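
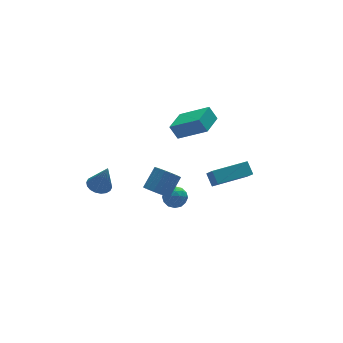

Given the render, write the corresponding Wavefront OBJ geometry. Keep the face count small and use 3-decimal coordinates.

v -3.831 3.297 -3.054
v -3.148 3.602 -3.102
v -3.489 2.803 -1.346
v -3.334 3.855 -2.992
v -3.62 3.998 -2.893
v -3.947 4.002 -2.827
v -4.251 3.866 -2.805
v -4.472 3.618 -2.833
v -4.566 3.305 -2.904
v -4.514 2.991 -3.005
v -4.328 2.738 -3.116
v -4.042 2.595 -3.214
v -3.715 2.591 -3.281
v -3.411 2.727 -3.302
v -3.19 2.976 -3.275
v -3.096 3.288 -3.204
v 0.849 -1.426 -1.318
v 0.865 -2.065 -0.629
v 0.835 -0.766 -0.706
v 0.851 -1.405 -0.017
v 3.049 -1.375 -1.323
v 3.065 -2.014 -0.634
v 3.035 -0.715 -0.711
v 3.051 -1.354 -0.022
v 2.333 2.08 0.32
v 2.007 2.484 1.151
v 1.094 3.339 -0.779
v 0.768 3.743 0.052
v 3.532 3.197 0.248
v 3.206 3.601 1.079
v 2.293 4.456 -0.851
v 1.967 4.86 -0.02
v -0.616 1.098 -3.301
v -0.262 0.868 -2.673
v -0.758 -0.068 -3.647
v -0.404 -0.298 -3.019
v -1.091 0.018 -2.973
v -1.003 0.739 -2.759
v -0.017 0.061 -3.561
v 0.071 0.782 -3.347
v 0.108 0.228 -2.833
v -0.556 0.201 -2.47
v -0.464 0.599 -3.85
v -1.128 0.572 -3.487
v -0.426 1.086 -2.957
v -0.594 -0.286 -3.363
v -0.997 -0.1 -3.337
v -0.789 -0.235 -2.967
v -0.862 1.009 -3.007
v -0.654 0.874 -2.638
v -1.141 0.374 -2.814
v -0.366 -0.074 -3.682
v -0.158 -0.209 -3.313
v -0.231 1.035 -3.353
v -0.023 0.9 -2.983
v 0.121 0.426 -3.506
v -0.001 0.574 -2.681
v -0.085 -0.112 -2.885
v 0.143 0.1 -3.204
v 0.195 0.523 -3.078
v -0.391 0.558 -2.468
v -0.475 -0.127 -2.671
v -0.878 0.058 -2.644
v -0.827 0.482 -2.519
v -0.174 0.182 -2.562
v -0.545 0.927 -3.649
v -0.629 0.242 -3.852
v -0.193 0.318 -3.801
v -0.142 0.742 -3.676
v -0.935 0.912 -3.435
v -1.019 0.226 -3.639
v -1.215 0.277 -3.242
v -1.163 0.7 -3.116
v -0.846 0.618 -3.758
v -3.565 -3.648 1.545
v -2.99 -3.937 1.141
v -2.079 -3.421 2.071
v -2.655 -3.132 2.475
v -3.022 -3.649 1.014
v -2.111 -3.134 1.943
v -3.148 -3.362 0.978
v -2.237 -2.846 1.908
v -3.347 -3.124 1.04
v -2.436 -2.608 1.97
v -3.583 -2.976 1.19
v -2.672 -2.461 2.119
v -3.816 -2.945 1.401
v -2.905 -2.429 2.33
v -4.006 -3.035 1.637
v -3.095 -2.52 2.566
v -4.119 -3.231 1.857
v -3.209 -2.716 2.787
v -4.137 -3.499 2.023
v -3.226 -2.984 2.953
v -4.056 -3.793 2.107
v -3.146 -3.278 3.037
v -3.89 -4.062 2.093
v -2.98 -3.546 3.023
v -3.668 -4.259 1.985
v -2.758 -3.743 2.915
v -3.429 -4.35 1.801
v -2.518 -3.835 2.73
v -3.212 -4.32 1.572
v -2.301 -3.805 2.502
v -3.057 -4.174 1.339
v -2.146 -3.658 2.269
f 2 1 4
f 2 4 3
f 4 1 5
f 4 5 3
f 5 1 6
f 5 6 3
f 6 1 7
f 6 7 3
f 7 1 8
f 7 8 3
f 8 1 9
f 8 9 3
f 9 1 10
f 9 10 3
f 10 1 11
f 10 11 3
f 11 1 12
f 11 12 3
f 12 1 13
f 12 13 3
f 13 1 14
f 13 14 3
f 14 1 15
f 14 15 3
f 15 1 16
f 15 16 3
f 16 1 2
f 16 2 3
f 18 20 17
f 21 18 17
f 17 20 19
f 19 21 17
f 18 24 20
f 22 18 21
f 22 24 18
f 20 24 19
f 23 21 19
f 19 24 23
f 23 22 21
f 24 22 23
f 26 28 25
f 29 26 25
f 25 28 27
f 27 29 25
f 26 32 28
f 30 26 29
f 30 32 26
f 28 32 27
f 31 29 27
f 27 32 31
f 31 30 29
f 32 30 31
f 33 70 49
f 70 44 73
f 49 73 38
f 70 73 49
f 33 49 45
f 49 38 50
f 45 50 34
f 49 50 45
f 33 45 54
f 45 34 55
f 54 55 40
f 45 55 54
f 33 54 66
f 54 40 69
f 66 69 43
f 54 69 66
f 33 66 70
f 66 43 74
f 70 74 44
f 66 74 70
f 34 50 61
f 50 38 64
f 61 64 42
f 50 64 61
f 38 73 51
f 73 44 72
f 51 72 37
f 73 72 51
f 44 74 71
f 74 43 67
f 71 67 35
f 74 67 71
f 43 69 68
f 69 40 56
f 68 56 39
f 69 56 68
f 40 55 60
f 55 34 57
f 60 57 41
f 55 57 60
f 36 62 48
f 62 42 63
f 48 63 37
f 62 63 48
f 36 48 46
f 48 37 47
f 46 47 35
f 48 47 46
f 36 46 53
f 46 35 52
f 53 52 39
f 46 52 53
f 36 53 58
f 53 39 59
f 58 59 41
f 53 59 58
f 36 58 62
f 58 41 65
f 62 65 42
f 58 65 62
f 37 63 51
f 63 42 64
f 51 64 38
f 63 64 51
f 35 47 71
f 47 37 72
f 71 72 44
f 47 72 71
f 39 52 68
f 52 35 67
f 68 67 43
f 52 67 68
f 41 59 60
f 59 39 56
f 60 56 40
f 59 56 60
f 42 65 61
f 65 41 57
f 61 57 34
f 65 57 61
f 76 75 79
f 76 79 77
f 77 79 80
f 77 80 78
f 79 75 81
f 79 81 80
f 80 81 82
f 80 82 78
f 81 75 83
f 81 83 82
f 82 83 84
f 82 84 78
f 83 75 85
f 83 85 84
f 84 85 86
f 84 86 78
f 85 75 87
f 85 87 86
f 86 87 88
f 86 88 78
f 87 75 89
f 87 89 88
f 88 89 90
f 88 90 78
f 89 75 91
f 89 91 90
f 90 91 92
f 90 92 78
f 91 75 93
f 91 93 92
f 92 93 94
f 92 94 78
f 93 75 95
f 93 95 94
f 94 95 96
f 94 96 78
f 95 75 97
f 95 97 96
f 96 97 98
f 96 98 78
f 97 75 99
f 97 99 98
f 98 99 100
f 98 100 78
f 99 75 101
f 99 101 100
f 100 101 102
f 100 102 78
f 101 75 103
f 101 103 102
f 102 103 104
f 102 104 78
f 103 75 105
f 103 105 104
f 104 105 106
f 104 106 78
f 105 75 76
f 105 76 106
f 106 76 77
f 106 77 78



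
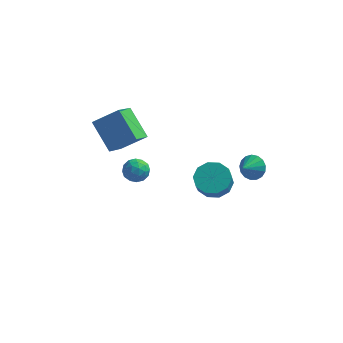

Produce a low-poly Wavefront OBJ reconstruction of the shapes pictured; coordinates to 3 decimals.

v -3.424 -2.964 3.38
v -4.689 -1.829 4.713
v -3.174 -1.436 2.315
v -4.439 -0.3 3.647
v -2.001 -2.52 4.353
v -3.266 -1.384 5.685
v -1.751 -0.991 3.287
v -3.016 0.144 4.62
v -3.779 2.449 -2.365
v -3.226 2.9 -2.869
v -3.254 1.24 -2.871
v -2.701 1.691 -3.375
v -2.598 1.688 -2.508
v -2.923 2.435 -2.195
v -3.557 1.705 -3.545
v -3.882 2.452 -3.232
v -3.089 2.44 -3.598
v -2.497 2.429 -2.957
v -3.983 1.711 -2.783
v -3.391 1.7 -2.142
v -3.549 2.781 -2.573
v -2.931 1.359 -3.167
v -2.871 1.357 -2.658
v -2.546 1.622 -2.954
v -3.37 2.508 -2.177
v -3.045 2.772 -2.473
v -2.676 2.06 -2.261
v -3.435 1.368 -3.267
v -3.11 1.632 -3.563
v -3.934 2.518 -2.786
v -3.609 2.783 -3.082
v -3.804 2.08 -3.479
v -3.143 2.775 -3.297
v -2.835 2.064 -3.594
v -3.338 2.073 -3.694
v -3.529 2.512 -3.51
v -2.795 2.769 -2.92
v -2.486 2.058 -3.218
v -2.426 2.056 -2.708
v -2.617 2.496 -2.525
v -2.715 2.498 -3.349
v -3.994 2.082 -2.522
v -3.685 1.371 -2.82
v -3.863 1.644 -3.215
v -4.054 2.084 -3.032
v -3.645 2.076 -2.146
v -3.337 1.365 -2.443
v -2.951 1.628 -2.23
v -3.142 2.067 -2.046
v -3.765 1.642 -2.391
v 2.603 -3.596 2.508
v 3.645 -3.485 2.565
v 3.66 -4.113 3.529
v 2.617 -4.224 3.472
v 3.373 -2.993 2.889
v 3.388 -3.621 3.853
v 2.807 -2.732 3.068
v 2.822 -3.359 4.032
v 2.163 -2.8 3.033
v 2.177 -3.428 3.997
v 1.687 -3.173 2.797
v 1.701 -3.8 3.761
v 1.56 -3.707 2.451
v 1.575 -4.335 3.415
v 1.832 -4.199 2.127
v 1.847 -4.827 3.091
v 2.398 -4.461 1.948
v 2.413 -5.088 2.912
v 3.043 -4.392 1.983
v 3.057 -5.02 2.947
v 3.519 -4.02 2.219
v 3.533 -4.647 3.183
v 3.68 2.058 -1.122
v 4.448 1.978 -0.72
v 3.26 1.162 -0.498
v 4.236 2.244 -0.48
v 3.898 2.468 -0.386
v 3.509 2.598 -0.461
v 3.16 2.604 -0.688
v 2.93 2.485 -1.014
v 2.871 2.268 -1.364
v 2.998 2.004 -1.66
v 3.281 1.751 -1.832
v 3.656 1.569 -1.841
v 4.036 1.499 -1.686
v 4.334 1.557 -1.401
v 4.483 1.73 -1.053
f 2 4 1
f 5 2 1
f 1 4 3
f 3 5 1
f 2 8 4
f 6 2 5
f 6 8 2
f 4 8 3
f 7 5 3
f 3 8 7
f 7 6 5
f 8 6 7
f 9 46 25
f 46 20 49
f 25 49 14
f 46 49 25
f 9 25 21
f 25 14 26
f 21 26 10
f 25 26 21
f 9 21 30
f 21 10 31
f 30 31 16
f 21 31 30
f 9 30 42
f 30 16 45
f 42 45 19
f 30 45 42
f 9 42 46
f 42 19 50
f 46 50 20
f 42 50 46
f 10 26 37
f 26 14 40
f 37 40 18
f 26 40 37
f 14 49 27
f 49 20 48
f 27 48 13
f 49 48 27
f 20 50 47
f 50 19 43
f 47 43 11
f 50 43 47
f 19 45 44
f 45 16 32
f 44 32 15
f 45 32 44
f 16 31 36
f 31 10 33
f 36 33 17
f 31 33 36
f 12 38 24
f 38 18 39
f 24 39 13
f 38 39 24
f 12 24 22
f 24 13 23
f 22 23 11
f 24 23 22
f 12 22 29
f 22 11 28
f 29 28 15
f 22 28 29
f 12 29 34
f 29 15 35
f 34 35 17
f 29 35 34
f 12 34 38
f 34 17 41
f 38 41 18
f 34 41 38
f 13 39 27
f 39 18 40
f 27 40 14
f 39 40 27
f 11 23 47
f 23 13 48
f 47 48 20
f 23 48 47
f 15 28 44
f 28 11 43
f 44 43 19
f 28 43 44
f 17 35 36
f 35 15 32
f 36 32 16
f 35 32 36
f 18 41 37
f 41 17 33
f 37 33 10
f 41 33 37
f 52 51 55
f 52 55 53
f 53 55 56
f 53 56 54
f 55 51 57
f 55 57 56
f 56 57 58
f 56 58 54
f 57 51 59
f 57 59 58
f 58 59 60
f 58 60 54
f 59 51 61
f 59 61 60
f 60 61 62
f 60 62 54
f 61 51 63
f 61 63 62
f 62 63 64
f 62 64 54
f 63 51 65
f 63 65 64
f 64 65 66
f 64 66 54
f 65 51 67
f 65 67 66
f 66 67 68
f 66 68 54
f 67 51 69
f 67 69 68
f 68 69 70
f 68 70 54
f 69 51 71
f 69 71 70
f 70 71 72
f 70 72 54
f 71 51 52
f 71 52 72
f 72 52 53
f 72 53 54
f 74 73 76
f 74 76 75
f 76 73 77
f 76 77 75
f 77 73 78
f 77 78 75
f 78 73 79
f 78 79 75
f 79 73 80
f 79 80 75
f 80 73 81
f 80 81 75
f 81 73 82
f 81 82 75
f 82 73 83
f 82 83 75
f 83 73 84
f 83 84 75
f 84 73 85
f 84 85 75
f 85 73 86
f 85 86 75
f 86 73 87
f 86 87 75
f 87 73 74
f 87 74 75



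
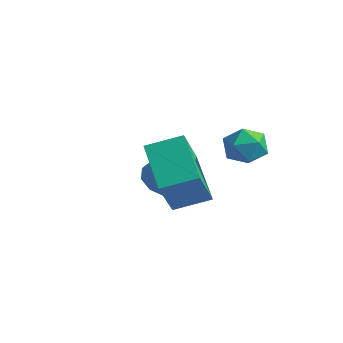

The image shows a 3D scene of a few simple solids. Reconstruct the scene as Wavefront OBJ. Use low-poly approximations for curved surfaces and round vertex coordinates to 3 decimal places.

v -2.31 1.938 -4.262
v -1.533 2.308 -4.686
v -1.49 1.822 -2.858
v -1.812 2.726 -4.488
v -2.25 2.895 -4.219
v -2.707 2.759 -3.963
v -3.038 2.363 -3.801
v -3.138 1.832 -3.786
v -2.975 1.334 -3.922
v -2.602 1.028 -4.166
v -2.136 1.011 -4.44
v -1.725 1.288 -4.658
v -1.5 1.771 -4.749
v 1.182 2.704 -1.367
v 1.55 2.561 -2
v 0.53 1.699 -1.52
v 0.898 1.556 -2.153
v 1.251 1.505 -1.497
v 1.654 2.126 -1.403
v 0.426 2.134 -2.117
v 0.829 2.755 -2.023
v 1.083 2.209 -2.464
v 1.592 1.82 -2.081
v 0.488 2.44 -1.439
v 0.997 2.051 -1.056
v 1.169 -1.09 -2.548
v -0.35 -0.501 -1.552
v 0.657 -0.224 -3.843
v -0.863 0.365 -2.847
v 1.803 -0.125 -2.153
v 0.283 0.464 -1.157
v 1.29 0.741 -3.448
v -0.229 1.33 -2.452
f 2 1 4
f 2 4 3
f 4 1 5
f 4 5 3
f 5 1 6
f 5 6 3
f 6 1 7
f 6 7 3
f 7 1 8
f 7 8 3
f 8 1 9
f 8 9 3
f 9 1 10
f 9 10 3
f 10 1 11
f 10 11 3
f 11 1 12
f 11 12 3
f 12 1 13
f 12 13 3
f 13 1 2
f 13 2 3
f 14 25 19
f 14 19 15
f 14 15 21
f 14 21 24
f 14 24 25
f 15 19 23
f 19 25 18
f 25 24 16
f 24 21 20
f 21 15 22
f 17 23 18
f 17 18 16
f 17 16 20
f 17 20 22
f 17 22 23
f 18 23 19
f 16 18 25
f 20 16 24
f 22 20 21
f 23 22 15
f 27 29 26
f 30 27 26
f 26 29 28
f 28 30 26
f 27 33 29
f 31 27 30
f 31 33 27
f 29 33 28
f 32 30 28
f 28 33 32
f 32 31 30
f 33 31 32



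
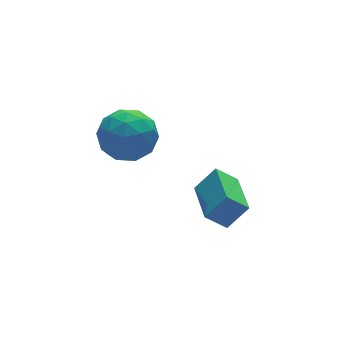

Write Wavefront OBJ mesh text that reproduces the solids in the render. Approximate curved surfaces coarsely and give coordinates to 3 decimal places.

v -1.321 -1.804 -4.098
v -1.996 -1.494 -3.459
v -0.745 -0.042 -4.344
v -1.421 0.268 -3.705
v -0.579 -1.928 -3.255
v -1.255 -1.618 -2.616
v -0.004 -0.166 -3.501
v -0.679 0.144 -2.862
v -4.403 1.018 -0.402
v -3.791 1.359 0.396
v -3.809 -0.579 -0.176
v -3.197 -0.238 0.622
v -4.253 -0.261 0.735
v -4.62 0.725 0.595
v -2.98 0.055 -0.375
v -3.347 1.041 -0.515
v -2.912 0.763 0.413
v -3.699 0.568 1.099
v -3.901 0.212 -0.879
v -4.688 0.017 -0.193
v -4.149 1.328 -0.023
v -3.451 -0.548 0.243
v -4.072 -0.562 0.309
v -3.712 -0.362 0.778
v -4.636 0.956 0.094
v -4.277 1.156 0.563
v -4.548 0.204 0.762
v -3.323 -0.376 -0.343
v -2.964 -0.176 0.126
v -3.888 1.142 -0.558
v -3.528 1.342 -0.089
v -3.052 0.576 -0.542
v -3.273 1.179 0.456
v -2.924 0.24 0.589
v -2.796 0.412 0.003
v -3.012 0.992 -0.079
v -3.735 1.064 0.86
v -3.386 0.125 0.992
v -4.007 0.112 1.059
v -4.222 0.692 0.976
v -3.218 0.714 0.869
v -4.214 0.655 -0.772
v -3.865 -0.284 -0.64
v -3.378 0.088 -0.756
v -3.593 0.668 -0.839
v -4.676 0.54 -0.369
v -4.327 -0.399 -0.236
v -4.588 -0.212 0.299
v -4.804 0.368 0.217
v -4.382 0.066 -0.649
f 2 4 1
f 5 2 1
f 1 4 3
f 3 5 1
f 2 8 4
f 6 2 5
f 6 8 2
f 4 8 3
f 7 5 3
f 3 8 7
f 7 6 5
f 8 6 7
f 9 46 25
f 46 20 49
f 25 49 14
f 46 49 25
f 9 25 21
f 25 14 26
f 21 26 10
f 25 26 21
f 9 21 30
f 21 10 31
f 30 31 16
f 21 31 30
f 9 30 42
f 30 16 45
f 42 45 19
f 30 45 42
f 9 42 46
f 42 19 50
f 46 50 20
f 42 50 46
f 10 26 37
f 26 14 40
f 37 40 18
f 26 40 37
f 14 49 27
f 49 20 48
f 27 48 13
f 49 48 27
f 20 50 47
f 50 19 43
f 47 43 11
f 50 43 47
f 19 45 44
f 45 16 32
f 44 32 15
f 45 32 44
f 16 31 36
f 31 10 33
f 36 33 17
f 31 33 36
f 12 38 24
f 38 18 39
f 24 39 13
f 38 39 24
f 12 24 22
f 24 13 23
f 22 23 11
f 24 23 22
f 12 22 29
f 22 11 28
f 29 28 15
f 22 28 29
f 12 29 34
f 29 15 35
f 34 35 17
f 29 35 34
f 12 34 38
f 34 17 41
f 38 41 18
f 34 41 38
f 13 39 27
f 39 18 40
f 27 40 14
f 39 40 27
f 11 23 47
f 23 13 48
f 47 48 20
f 23 48 47
f 15 28 44
f 28 11 43
f 44 43 19
f 28 43 44
f 17 35 36
f 35 15 32
f 36 32 16
f 35 32 36
f 18 41 37
f 41 17 33
f 37 33 10
f 41 33 37



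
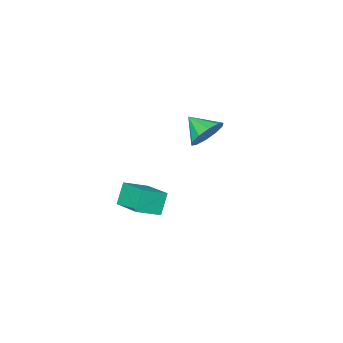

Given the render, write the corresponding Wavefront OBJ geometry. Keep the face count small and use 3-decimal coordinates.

v 1.786 -0.051 -2.186
v 2.779 -0.301 -1.732
v 1.958 1.507 -1.702
v 2.951 1.257 -1.248
v 2.269 0.183 -3.112
v 3.262 -0.067 -2.658
v 2.441 1.741 -2.628
v 3.434 1.491 -2.174
v -2.411 -1.745 -1.578
v -1.545 -1.622 -1.68
v -2.189 -2.775 -0.942
v -1.697 -1.372 -1.222
v -2.122 -1.265 -0.899
v -2.657 -1.341 -0.836
v -3.098 -1.571 -1.056
v -3.276 -1.868 -1.475
v -3.124 -2.118 -1.933
v -2.7 -2.226 -2.256
v -2.165 -2.15 -2.319
v -1.724 -1.919 -2.1
f 2 4 1
f 5 2 1
f 1 4 3
f 3 5 1
f 2 8 4
f 6 2 5
f 6 8 2
f 4 8 3
f 7 5 3
f 3 8 7
f 7 6 5
f 8 6 7
f 10 9 12
f 10 12 11
f 12 9 13
f 12 13 11
f 13 9 14
f 13 14 11
f 14 9 15
f 14 15 11
f 15 9 16
f 15 16 11
f 16 9 17
f 16 17 11
f 17 9 18
f 17 18 11
f 18 9 19
f 18 19 11
f 19 9 20
f 19 20 11
f 20 9 10
f 20 10 11



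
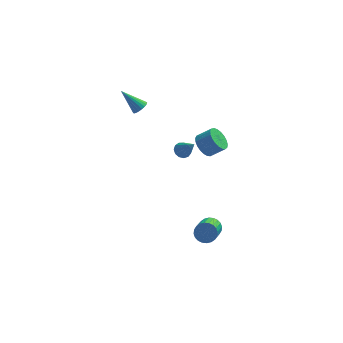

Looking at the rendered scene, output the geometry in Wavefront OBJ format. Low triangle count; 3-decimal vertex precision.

v 3.113 3.573 -2.062
v 3.457 3.028 -2.519
v 4.291 2.981 -1.834
v 3.947 3.527 -1.378
v 3.576 3.307 -2.644
v 4.41 3.261 -1.96
v 3.614 3.632 -2.67
v 4.449 3.586 -1.985
v 3.567 3.947 -2.59
v 4.401 3.901 -1.905
v 3.44 4.198 -2.419
v 4.274 4.151 -1.734
v 3.257 4.34 -2.186
v 4.091 4.294 -1.502
v 3.049 4.35 -1.932
v 3.883 4.303 -1.247
v 2.852 4.225 -1.7
v 3.687 4.179 -1.016
v 2.7 3.988 -1.531
v 3.535 3.942 -0.847
v 2.62 3.679 -1.454
v 3.454 3.633 -0.77
v 2.625 3.352 -1.482
v 3.459 3.305 -0.798
v 2.714 3.063 -1.61
v 3.548 3.016 -0.926
v 2.872 2.862 -1.817
v 3.706 2.816 -1.132
v 3.072 2.784 -2.066
v 3.906 2.738 -1.381
v 3.279 2.843 -2.314
v 4.113 2.796 -1.63
v -0.464 3.628 1.396
v -0.205 3.353 1.753
v -1.516 4.072 2.504
v -0.109 3.546 1.767
v -0.074 3.753 1.717
v -0.107 3.939 1.611
v -0.202 4.071 1.468
v -0.342 4.127 1.313
v -0.503 4.096 1.172
v -0.658 3.984 1.07
v -0.779 3.811 1.025
v -0.845 3.606 1.043
v -0.846 3.405 1.123
v -0.781 3.243 1.25
v -0.661 3.147 1.402
v -0.507 3.134 1.554
v -0.346 3.207 1.678
v 1.799 -1.039 1.916
v 2.101 -1.304 1.603
v 2.401 -1.781 3.124
v 2.247 -1.067 1.675
v 2.251 -0.821 1.824
v 2.111 -0.645 2.003
v 1.872 -0.593 2.154
v 1.609 -0.683 2.23
v 1.407 -0.886 2.206
v 1.329 -1.138 2.09
v 1.4 -1.357 1.919
v 1.598 -1.476 1.748
v 1.859 -1.456 1.63
v 3.264 -2.742 -3.316
v 3.668 -2.495 -2.886
v 3.36 -4.13 -1.654
v 2.956 -4.378 -2.084
v 3.451 -2.397 -2.81
v 3.143 -4.032 -1.579
v 3.205 -2.352 -2.812
v 2.897 -3.987 -1.581
v 2.969 -2.366 -2.89
v 2.66 -4.002 -1.659
v 2.777 -2.438 -3.033
v 2.469 -4.073 -1.802
v 2.66 -2.556 -3.219
v 2.351 -4.191 -1.988
v 2.634 -2.702 -3.42
v 2.326 -4.338 -2.189
v 2.704 -2.855 -3.605
v 2.396 -4.49 -2.374
v 2.86 -2.99 -3.746
v 2.552 -4.625 -2.514
v 3.077 -3.088 -3.821
v 2.769 -4.723 -2.59
v 3.323 -3.133 -3.819
v 3.015 -4.768 -2.588
v 3.56 -3.118 -3.741
v 3.251 -4.754 -2.51
v 3.751 -3.047 -3.598
v 3.443 -4.682 -2.367
v 3.869 -2.929 -3.412
v 3.56 -4.564 -2.181
v 3.894 -2.782 -3.211
v 3.586 -4.418 -1.98
v 3.824 -2.63 -3.026
v 3.516 -4.265 -1.795
f 2 1 5
f 2 5 3
f 3 5 6
f 3 6 4
f 5 1 7
f 5 7 6
f 6 7 8
f 6 8 4
f 7 1 9
f 7 9 8
f 8 9 10
f 8 10 4
f 9 1 11
f 9 11 10
f 10 11 12
f 10 12 4
f 11 1 13
f 11 13 12
f 12 13 14
f 12 14 4
f 13 1 15
f 13 15 14
f 14 15 16
f 14 16 4
f 15 1 17
f 15 17 16
f 16 17 18
f 16 18 4
f 17 1 19
f 17 19 18
f 18 19 20
f 18 20 4
f 19 1 21
f 19 21 20
f 20 21 22
f 20 22 4
f 21 1 23
f 21 23 22
f 22 23 24
f 22 24 4
f 23 1 25
f 23 25 24
f 24 25 26
f 24 26 4
f 25 1 27
f 25 27 26
f 26 27 28
f 26 28 4
f 27 1 29
f 27 29 28
f 28 29 30
f 28 30 4
f 29 1 31
f 29 31 30
f 30 31 32
f 30 32 4
f 31 1 2
f 31 2 32
f 32 2 3
f 32 3 4
f 34 33 36
f 34 36 35
f 36 33 37
f 36 37 35
f 37 33 38
f 37 38 35
f 38 33 39
f 38 39 35
f 39 33 40
f 39 40 35
f 40 33 41
f 40 41 35
f 41 33 42
f 41 42 35
f 42 33 43
f 42 43 35
f 43 33 44
f 43 44 35
f 44 33 45
f 44 45 35
f 45 33 46
f 45 46 35
f 46 33 47
f 46 47 35
f 47 33 48
f 47 48 35
f 48 33 49
f 48 49 35
f 49 33 34
f 49 34 35
f 51 50 53
f 51 53 52
f 53 50 54
f 53 54 52
f 54 50 55
f 54 55 52
f 55 50 56
f 55 56 52
f 56 50 57
f 56 57 52
f 57 50 58
f 57 58 52
f 58 50 59
f 58 59 52
f 59 50 60
f 59 60 52
f 60 50 61
f 60 61 52
f 61 50 62
f 61 62 52
f 62 50 51
f 62 51 52
f 64 63 67
f 64 67 65
f 65 67 68
f 65 68 66
f 67 63 69
f 67 69 68
f 68 69 70
f 68 70 66
f 69 63 71
f 69 71 70
f 70 71 72
f 70 72 66
f 71 63 73
f 71 73 72
f 72 73 74
f 72 74 66
f 73 63 75
f 73 75 74
f 74 75 76
f 74 76 66
f 75 63 77
f 75 77 76
f 76 77 78
f 76 78 66
f 77 63 79
f 77 79 78
f 78 79 80
f 78 80 66
f 79 63 81
f 79 81 80
f 80 81 82
f 80 82 66
f 81 63 83
f 81 83 82
f 82 83 84
f 82 84 66
f 83 63 85
f 83 85 84
f 84 85 86
f 84 86 66
f 85 63 87
f 85 87 86
f 86 87 88
f 86 88 66
f 87 63 89
f 87 89 88
f 88 89 90
f 88 90 66
f 89 63 91
f 89 91 90
f 90 91 92
f 90 92 66
f 91 63 93
f 91 93 92
f 92 93 94
f 92 94 66
f 93 63 95
f 93 95 94
f 94 95 96
f 94 96 66
f 95 63 64
f 95 64 96
f 96 64 65
f 96 65 66



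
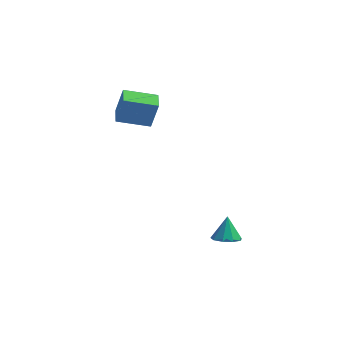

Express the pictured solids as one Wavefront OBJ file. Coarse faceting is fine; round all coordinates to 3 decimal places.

v -3.699 2.841 0.116
v -3.239 2.954 1.956
v -3.891 4.055 0.09
v -3.431 4.168 1.93
v -1.669 3.152 -0.41
v -1.209 3.265 1.43
v -1.861 4.366 -0.436
v -1.401 4.479 1.404
v 3.534 -4.313 -3.365
v 3.983 -4.959 -2.972
v 3.506 -3.547 -2.075
v 4.364 -4.555 -3.204
v 4.357 -4.037 -3.511
v 3.964 -3.648 -3.75
v 3.37 -3.571 -3.809
v 2.853 -3.84 -3.66
v 2.654 -4.331 -3.373
v 2.867 -4.813 -3.082
v 3.392 -5.061 -2.924
f 2 4 1
f 5 2 1
f 1 4 3
f 3 5 1
f 2 8 4
f 6 2 5
f 6 8 2
f 4 8 3
f 7 5 3
f 3 8 7
f 7 6 5
f 8 6 7
f 10 9 12
f 10 12 11
f 12 9 13
f 12 13 11
f 13 9 14
f 13 14 11
f 14 9 15
f 14 15 11
f 15 9 16
f 15 16 11
f 16 9 17
f 16 17 11
f 17 9 18
f 17 18 11
f 18 9 19
f 18 19 11
f 19 9 10
f 19 10 11



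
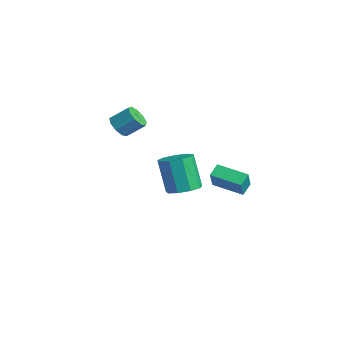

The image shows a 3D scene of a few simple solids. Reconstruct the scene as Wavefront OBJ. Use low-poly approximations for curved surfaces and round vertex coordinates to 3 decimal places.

v 1.903 0.188 -1.351
v 2.495 -0.26 -0.26
v 1.55 0.775 -0.918
v 2.142 0.326 0.173
v 3.238 1.214 -1.653
v 3.83 0.765 -0.562
v 2.885 1.8 -1.22
v 3.477 1.352 -0.129
v -2.982 1.028 -4.338
v -2.243 1.603 -4.017
v -3.04 1.488 -1.98
v -3.778 0.912 -2.302
v -2.771 1.985 -4.201
v -3.568 1.87 -2.165
v -3.397 1.919 -4.45
v -4.194 1.804 -2.414
v -3.829 1.436 -4.647
v -4.626 1.32 -2.61
v -3.864 0.762 -4.699
v -4.661 0.646 -2.662
v -3.487 0.212 -4.582
v -4.284 0.096 -2.546
v -2.873 0.044 -4.352
v -3.67 -0.072 -2.315
v -2.309 0.336 -4.115
v -3.106 0.22 -2.078
v -2.061 0.952 -3.982
v -2.858 0.836 -1.946
v -2.691 -2.842 1.351
v -2.012 -2.963 1.083
v -1.55 -2.1 1.86
v -2.229 -1.978 2.129
v -2.241 -2.599 0.816
v -1.78 -1.736 1.593
v -2.681 -2.349 0.799
v -2.219 -1.486 1.576
v -3.125 -2.329 1.041
v -2.664 -1.466 1.818
v -3.366 -2.549 1.428
v -2.905 -1.686 2.205
v -3.291 -2.906 1.779
v -2.83 -2.043 2.557
v -2.935 -3.232 1.93
v -2.474 -2.369 2.708
v -2.465 -3.376 1.81
v -2.003 -2.513 2.588
v -2.1 -3.27 1.476
v -1.639 -2.407 2.253
f 2 4 1
f 5 2 1
f 1 4 3
f 3 5 1
f 2 8 4
f 6 2 5
f 6 8 2
f 4 8 3
f 7 5 3
f 3 8 7
f 7 6 5
f 8 6 7
f 10 9 13
f 10 13 11
f 11 13 14
f 11 14 12
f 13 9 15
f 13 15 14
f 14 15 16
f 14 16 12
f 15 9 17
f 15 17 16
f 16 17 18
f 16 18 12
f 17 9 19
f 17 19 18
f 18 19 20
f 18 20 12
f 19 9 21
f 19 21 20
f 20 21 22
f 20 22 12
f 21 9 23
f 21 23 22
f 22 23 24
f 22 24 12
f 23 9 25
f 23 25 24
f 24 25 26
f 24 26 12
f 25 9 27
f 25 27 26
f 26 27 28
f 26 28 12
f 27 9 10
f 27 10 28
f 28 10 11
f 28 11 12
f 30 29 33
f 30 33 31
f 31 33 34
f 31 34 32
f 33 29 35
f 33 35 34
f 34 35 36
f 34 36 32
f 35 29 37
f 35 37 36
f 36 37 38
f 36 38 32
f 37 29 39
f 37 39 38
f 38 39 40
f 38 40 32
f 39 29 41
f 39 41 40
f 40 41 42
f 40 42 32
f 41 29 43
f 41 43 42
f 42 43 44
f 42 44 32
f 43 29 45
f 43 45 44
f 44 45 46
f 44 46 32
f 45 29 47
f 45 47 46
f 46 47 48
f 46 48 32
f 47 29 30
f 47 30 48
f 48 30 31
f 48 31 32



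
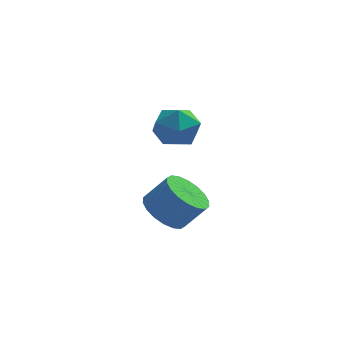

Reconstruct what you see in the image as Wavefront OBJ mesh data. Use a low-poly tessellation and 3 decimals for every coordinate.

v -0.277 1.195 3.322
v 0.519 1.928 3.359
v 0.801 -0.008 4.001
v 1.597 0.725 4.038
v 0.743 0.819 4.697
v 0.076 1.563 4.277
v 1.244 0.357 3.083
v 0.577 1.101 2.663
v 1.458 1.411 3.211
v 1.149 1.696 4.209
v 0.171 0.224 3.151
v -0.138 0.509 4.149
v 0.17 0.96 -1.131
v 0.809 1.658 -1.671
v 1.75 1.679 -0.529
v 1.11 0.98 0.011
v 0.509 1.952 -1.429
v 1.45 1.973 -0.286
v 0.141 2.049 -1.128
v 1.082 2.07 0.015
v -0.221 1.931 -0.827
v 0.72 1.952 0.315
v -0.506 1.62 -0.587
v 0.435 1.641 0.555
v -0.657 1.179 -0.455
v 0.284 1.199 0.688
v -0.644 0.694 -0.456
v 0.297 0.715 0.686
v -0.47 0.261 -0.591
v 0.471 0.282 0.551
v -0.17 -0.033 -0.834
v 0.771 -0.012 0.309
v 0.198 -0.13 -1.135
v 1.139 -0.109 0.008
v 0.56 -0.012 -1.435
v 1.501 0.009 -0.293
v 0.845 0.299 -1.675
v 1.786 0.32 -0.533
v 0.996 0.741 -1.808
v 1.937 0.761 -0.665
v 0.983 1.225 -1.806
v 1.924 1.246 -0.664
f 1 12 6
f 1 6 2
f 1 2 8
f 1 8 11
f 1 11 12
f 2 6 10
f 6 12 5
f 12 11 3
f 11 8 7
f 8 2 9
f 4 10 5
f 4 5 3
f 4 3 7
f 4 7 9
f 4 9 10
f 5 10 6
f 3 5 12
f 7 3 11
f 9 7 8
f 10 9 2
f 14 13 17
f 14 17 15
f 15 17 18
f 15 18 16
f 17 13 19
f 17 19 18
f 18 19 20
f 18 20 16
f 19 13 21
f 19 21 20
f 20 21 22
f 20 22 16
f 21 13 23
f 21 23 22
f 22 23 24
f 22 24 16
f 23 13 25
f 23 25 24
f 24 25 26
f 24 26 16
f 25 13 27
f 25 27 26
f 26 27 28
f 26 28 16
f 27 13 29
f 27 29 28
f 28 29 30
f 28 30 16
f 29 13 31
f 29 31 30
f 30 31 32
f 30 32 16
f 31 13 33
f 31 33 32
f 32 33 34
f 32 34 16
f 33 13 35
f 33 35 34
f 34 35 36
f 34 36 16
f 35 13 37
f 35 37 36
f 36 37 38
f 36 38 16
f 37 13 39
f 37 39 38
f 38 39 40
f 38 40 16
f 39 13 41
f 39 41 40
f 40 41 42
f 40 42 16
f 41 13 14
f 41 14 42
f 42 14 15
f 42 15 16



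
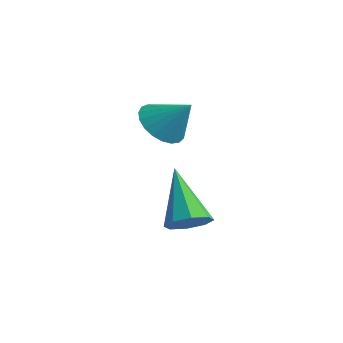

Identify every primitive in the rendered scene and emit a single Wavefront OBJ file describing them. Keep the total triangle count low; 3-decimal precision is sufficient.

v -3.694 -3.378 3.261
v -3.173 -4.049 3.075
v -2.806 -2.942 4.179
v -3.057 -3.797 2.843
v -3.05 -3.473 2.683
v -3.155 -3.132 2.623
v -3.353 -2.833 2.674
v -3.611 -2.629 2.825
v -3.882 -2.554 3.052
v -4.121 -2.622 3.315
v -4.286 -2.82 3.569
v -4.349 -3.114 3.769
v -4.299 -3.455 3.881
v -4.144 -3.781 3.886
v -3.911 -4.038 3.783
v -3.641 -4.181 3.589
v -3.38 -4.185 3.339
v -2.14 -3.473 -0.206
v -1.572 -3.188 0.173
v -3.46 -3.087 1.486
v -1.847 -2.797 -0.131
v -2.294 -2.802 -0.479
v -2.651 -3.2 -0.667
v -2.708 -3.758 -0.584
v -2.433 -4.148 -0.28
v -1.986 -4.143 0.067
v -1.629 -3.745 0.255
f 2 1 4
f 2 4 3
f 4 1 5
f 4 5 3
f 5 1 6
f 5 6 3
f 6 1 7
f 6 7 3
f 7 1 8
f 7 8 3
f 8 1 9
f 8 9 3
f 9 1 10
f 9 10 3
f 10 1 11
f 10 11 3
f 11 1 12
f 11 12 3
f 12 1 13
f 12 13 3
f 13 1 14
f 13 14 3
f 14 1 15
f 14 15 3
f 15 1 16
f 15 16 3
f 16 1 17
f 16 17 3
f 17 1 2
f 17 2 3
f 19 18 21
f 19 21 20
f 21 18 22
f 21 22 20
f 22 18 23
f 22 23 20
f 23 18 24
f 23 24 20
f 24 18 25
f 24 25 20
f 25 18 26
f 25 26 20
f 26 18 27
f 26 27 20
f 27 18 19
f 27 19 20



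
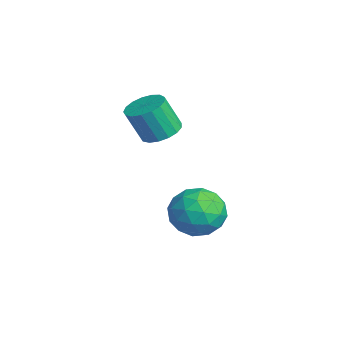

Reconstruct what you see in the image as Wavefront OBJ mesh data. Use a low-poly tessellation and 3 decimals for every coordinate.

v 0.016 -2.112 1.566
v 0.711 -2.071 1.639
v 0.619 -2.586 2.807
v -0.076 -2.628 2.734
v 0.6 -1.778 1.759
v 0.508 -2.294 2.927
v 0.355 -1.562 1.835
v 0.264 -2.078 3.003
v 0.032 -1.473 1.85
v -0.059 -1.988 3.018
v -0.294 -1.529 1.799
v -0.385 -2.045 2.967
v -0.549 -1.72 1.695
v -0.64 -2.235 2.863
v -0.675 -2 1.562
v -0.766 -2.515 2.73
v -0.643 -2.306 1.429
v -0.734 -2.821 2.597
v -0.46 -2.568 1.328
v -0.551 -3.083 2.496
v -0.168 -2.725 1.281
v -0.259 -3.24 2.449
v 0.166 -2.742 1.3
v 0.075 -3.257 2.468
v 0.466 -2.615 1.379
v 0.375 -3.13 2.547
v 0.662 -2.372 1.502
v 0.571 -2.888 2.67
v 1.307 -1.179 -0.391
v 2.089 -0.714 -0.747
v 1.371 -2.206 -1.593
v 2.153 -1.741 -1.949
v 2.223 -2.247 -1.115
v 2.184 -1.612 -0.372
v 1.276 -1.308 -1.968
v 1.237 -0.673 -1.225
v 2.07 -0.793 -1.722
v 2.656 -1.373 -1.195
v 0.804 -1.547 -1.145
v 1.39 -2.127 -0.618
v 1.692 -0.856 -0.464
v 1.768 -2.064 -1.876
v 1.809 -2.361 -1.386
v 2.269 -2.087 -1.596
v 1.748 -1.384 -0.243
v 2.208 -1.111 -0.453
v 2.287 -2.012 -0.669
v 1.252 -1.809 -1.887
v 1.712 -1.536 -2.097
v 1.191 -0.833 -0.744
v 1.651 -0.559 -0.954
v 1.173 -0.908 -1.671
v 2.141 -0.629 -1.246
v 2.179 -1.233 -1.952
v 1.663 -0.979 -1.963
v 1.64 -0.606 -1.526
v 2.485 -0.97 -0.936
v 2.523 -1.574 -1.643
v 2.564 -1.871 -1.152
v 2.541 -1.498 -0.716
v 2.474 -1.017 -1.509
v 0.937 -1.346 -0.697
v 0.975 -1.95 -1.404
v 0.919 -1.422 -1.624
v 0.896 -1.049 -1.188
v 1.281 -1.687 -0.388
v 1.319 -2.291 -1.094
v 1.82 -2.314 -0.814
v 1.797 -1.941 -0.377
v 0.986 -1.903 -0.831
f 2 1 5
f 2 5 3
f 3 5 6
f 3 6 4
f 5 1 7
f 5 7 6
f 6 7 8
f 6 8 4
f 7 1 9
f 7 9 8
f 8 9 10
f 8 10 4
f 9 1 11
f 9 11 10
f 10 11 12
f 10 12 4
f 11 1 13
f 11 13 12
f 12 13 14
f 12 14 4
f 13 1 15
f 13 15 14
f 14 15 16
f 14 16 4
f 15 1 17
f 15 17 16
f 16 17 18
f 16 18 4
f 17 1 19
f 17 19 18
f 18 19 20
f 18 20 4
f 19 1 21
f 19 21 20
f 20 21 22
f 20 22 4
f 21 1 23
f 21 23 22
f 22 23 24
f 22 24 4
f 23 1 25
f 23 25 24
f 24 25 26
f 24 26 4
f 25 1 27
f 25 27 26
f 26 27 28
f 26 28 4
f 27 1 2
f 27 2 28
f 28 2 3
f 28 3 4
f 29 66 45
f 66 40 69
f 45 69 34
f 66 69 45
f 29 45 41
f 45 34 46
f 41 46 30
f 45 46 41
f 29 41 50
f 41 30 51
f 50 51 36
f 41 51 50
f 29 50 62
f 50 36 65
f 62 65 39
f 50 65 62
f 29 62 66
f 62 39 70
f 66 70 40
f 62 70 66
f 30 46 57
f 46 34 60
f 57 60 38
f 46 60 57
f 34 69 47
f 69 40 68
f 47 68 33
f 69 68 47
f 40 70 67
f 70 39 63
f 67 63 31
f 70 63 67
f 39 65 64
f 65 36 52
f 64 52 35
f 65 52 64
f 36 51 56
f 51 30 53
f 56 53 37
f 51 53 56
f 32 58 44
f 58 38 59
f 44 59 33
f 58 59 44
f 32 44 42
f 44 33 43
f 42 43 31
f 44 43 42
f 32 42 49
f 42 31 48
f 49 48 35
f 42 48 49
f 32 49 54
f 49 35 55
f 54 55 37
f 49 55 54
f 32 54 58
f 54 37 61
f 58 61 38
f 54 61 58
f 33 59 47
f 59 38 60
f 47 60 34
f 59 60 47
f 31 43 67
f 43 33 68
f 67 68 40
f 43 68 67
f 35 48 64
f 48 31 63
f 64 63 39
f 48 63 64
f 37 55 56
f 55 35 52
f 56 52 36
f 55 52 56
f 38 61 57
f 61 37 53
f 57 53 30
f 61 53 57



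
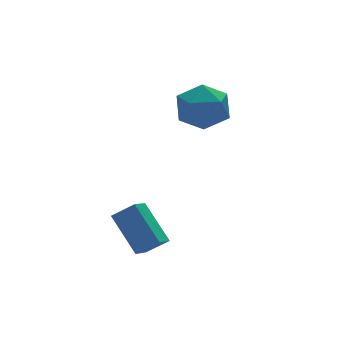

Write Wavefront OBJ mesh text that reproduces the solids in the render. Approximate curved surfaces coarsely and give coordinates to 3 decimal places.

v 0.467 -0.672 -0.541
v 1.185 0.16 -0.728
v 1.695 -1.5 0.488
v 2.413 -0.668 0.301
v 1.505 -0.491 0.923
v 0.746 0.02 0.287
v 2.134 -1.36 -0.527
v 1.375 -0.849 -1.163
v 2.215 -0.265 -0.72
v 1.826 0.272 0.176
v 1.054 -1.612 -0.416
v 0.665 -1.075 0.48
v -3.153 -4.391 -4.136
v -3.391 -3.046 -2.963
v -2.527 -3.917 -4.553
v -2.764 -2.572 -3.381
v -2.456 -4.788 -3.539
v -2.693 -3.443 -2.367
v -1.829 -4.314 -3.957
v -2.067 -2.969 -2.784
f 1 12 6
f 1 6 2
f 1 2 8
f 1 8 11
f 1 11 12
f 2 6 10
f 6 12 5
f 12 11 3
f 11 8 7
f 8 2 9
f 4 10 5
f 4 5 3
f 4 3 7
f 4 7 9
f 4 9 10
f 5 10 6
f 3 5 12
f 7 3 11
f 9 7 8
f 10 9 2
f 14 16 13
f 17 14 13
f 13 16 15
f 15 17 13
f 14 20 16
f 18 14 17
f 18 20 14
f 16 20 15
f 19 17 15
f 15 20 19
f 19 18 17
f 20 18 19



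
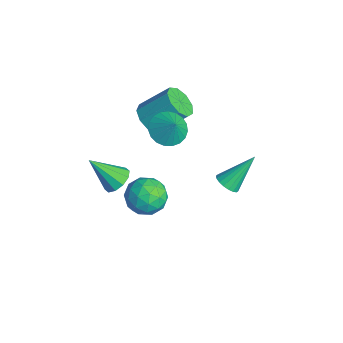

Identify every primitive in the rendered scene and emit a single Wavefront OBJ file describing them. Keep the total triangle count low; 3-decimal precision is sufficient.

v 2.197 1.758 -0.343
v 2.844 1.575 -0.115
v 2.063 3.262 1.243
v 2.905 1.802 -0.326
v 2.826 2.021 -0.54
v 2.623 2.188 -0.715
v 2.335 2.269 -0.816
v 2.019 2.249 -0.824
v 1.739 2.132 -0.737
v 1.55 1.941 -0.571
v 1.488 1.714 -0.361
v 1.567 1.495 -0.147
v 1.771 1.328 0.028
v 2.058 1.247 0.13
v 2.374 1.267 0.138
v 2.654 1.384 0.05
v -2.455 -0.667 1.381
v -1.544 -0.606 0.997
v -1.054 0.868 2.395
v -1.965 0.807 2.779
v -1.958 -0.171 0.683
v -1.468 1.303 2.081
v -2.604 0.032 0.696
v -2.114 1.506 2.094
v -3.18 -0.092 1.029
v -2.69 1.382 2.427
v -3.417 -0.486 1.527
v -2.927 0.989 2.925
v -3.204 -0.964 1.956
v -2.714 0.511 3.354
v -2.641 -1.303 2.117
v -2.15 0.171 3.515
v -1.99 -1.345 1.933
v -1.5 0.129 3.331
v -1.557 -1.07 1.491
v -1.067 0.405 2.889
v -1.498 -2.785 -2.235
v -1.025 -2.325 -1.669
v -2.142 -4.055 -0.665
v -1.515 -2.105 -1.692
v -1.999 -2.145 -1.923
v -2.292 -2.43 -2.273
v -2.281 -2.85 -2.609
v -1.972 -3.245 -2.802
v -1.481 -3.464 -2.778
v -0.997 -3.424 -2.547
v -0.705 -3.14 -2.197
v -0.715 -2.72 -1.862
v 2.886 -2.759 2.438
v 3.637 -2.109 1.932
v 4.143 -4.031 2.668
v 4.894 -3.381 2.162
v 4.5 -3.1 3.166
v 3.723 -2.314 3.024
v 4.057 -3.826 1.576
v 3.28 -3.04 1.434
v 4.36 -2.768 1.399
v 4.634 -2.319 2.382
v 3.146 -3.821 2.218
v 3.42 -3.372 3.201
v 3.151 -2.322 2.164
v 4.629 -3.818 2.436
v 4.397 -3.653 3.026
v 4.839 -3.27 2.728
v 3.202 -2.443 2.806
v 3.643 -2.061 2.509
v 4.15 -2.643 3.235
v 4.137 -4.079 2.091
v 4.578 -3.697 1.794
v 2.941 -2.87 1.872
v 3.383 -2.487 1.574
v 3.63 -3.497 1.365
v 4.018 -2.328 1.554
v 4.757 -3.075 1.69
v 4.265 -3.337 1.345
v 3.808 -2.875 1.261
v 4.178 -2.064 2.132
v 4.917 -2.812 2.268
v 4.686 -2.647 2.858
v 4.229 -2.184 2.774
v 4.604 -2.451 1.819
v 2.863 -3.328 2.332
v 3.602 -4.076 2.468
v 3.551 -3.956 1.826
v 3.094 -3.493 1.742
v 3.023 -3.065 2.91
v 3.762 -3.812 3.046
v 3.972 -3.265 3.339
v 3.515 -2.803 3.255
v 3.176 -3.689 2.781
v -0.349 -0.436 2.541
v 0.423 -0.913 2.053
v 0.389 -0.304 3.579
v 0.493 -0.503 1.952
v 0.418 -0.081 1.952
v 0.21 0.279 2.053
v -0.094 0.516 2.24
v -0.442 0.588 2.478
v -0.775 0.483 2.727
v -1.033 0.22 2.944
v -1.173 -0.157 3.091
v -1.171 -0.582 3.143
v -1.026 -0.982 3.091
v -0.764 -1.287 2.944
v -0.431 -1.445 2.727
v -0.083 -1.429 2.478
v 0.219 -1.241 2.24
f 2 1 4
f 2 4 3
f 4 1 5
f 4 5 3
f 5 1 6
f 5 6 3
f 6 1 7
f 6 7 3
f 7 1 8
f 7 8 3
f 8 1 9
f 8 9 3
f 9 1 10
f 9 10 3
f 10 1 11
f 10 11 3
f 11 1 12
f 11 12 3
f 12 1 13
f 12 13 3
f 13 1 14
f 13 14 3
f 14 1 15
f 14 15 3
f 15 1 16
f 15 16 3
f 16 1 2
f 16 2 3
f 18 17 21
f 18 21 19
f 19 21 22
f 19 22 20
f 21 17 23
f 21 23 22
f 22 23 24
f 22 24 20
f 23 17 25
f 23 25 24
f 24 25 26
f 24 26 20
f 25 17 27
f 25 27 26
f 26 27 28
f 26 28 20
f 27 17 29
f 27 29 28
f 28 29 30
f 28 30 20
f 29 17 31
f 29 31 30
f 30 31 32
f 30 32 20
f 31 17 33
f 31 33 32
f 32 33 34
f 32 34 20
f 33 17 35
f 33 35 34
f 34 35 36
f 34 36 20
f 35 17 18
f 35 18 36
f 36 18 19
f 36 19 20
f 38 37 40
f 38 40 39
f 40 37 41
f 40 41 39
f 41 37 42
f 41 42 39
f 42 37 43
f 42 43 39
f 43 37 44
f 43 44 39
f 44 37 45
f 44 45 39
f 45 37 46
f 45 46 39
f 46 37 47
f 46 47 39
f 47 37 48
f 47 48 39
f 48 37 38
f 48 38 39
f 49 86 65
f 86 60 89
f 65 89 54
f 86 89 65
f 49 65 61
f 65 54 66
f 61 66 50
f 65 66 61
f 49 61 70
f 61 50 71
f 70 71 56
f 61 71 70
f 49 70 82
f 70 56 85
f 82 85 59
f 70 85 82
f 49 82 86
f 82 59 90
f 86 90 60
f 82 90 86
f 50 66 77
f 66 54 80
f 77 80 58
f 66 80 77
f 54 89 67
f 89 60 88
f 67 88 53
f 89 88 67
f 60 90 87
f 90 59 83
f 87 83 51
f 90 83 87
f 59 85 84
f 85 56 72
f 84 72 55
f 85 72 84
f 56 71 76
f 71 50 73
f 76 73 57
f 71 73 76
f 52 78 64
f 78 58 79
f 64 79 53
f 78 79 64
f 52 64 62
f 64 53 63
f 62 63 51
f 64 63 62
f 52 62 69
f 62 51 68
f 69 68 55
f 62 68 69
f 52 69 74
f 69 55 75
f 74 75 57
f 69 75 74
f 52 74 78
f 74 57 81
f 78 81 58
f 74 81 78
f 53 79 67
f 79 58 80
f 67 80 54
f 79 80 67
f 51 63 87
f 63 53 88
f 87 88 60
f 63 88 87
f 55 68 84
f 68 51 83
f 84 83 59
f 68 83 84
f 57 75 76
f 75 55 72
f 76 72 56
f 75 72 76
f 58 81 77
f 81 57 73
f 77 73 50
f 81 73 77
f 92 91 94
f 92 94 93
f 94 91 95
f 94 95 93
f 95 91 96
f 95 96 93
f 96 91 97
f 96 97 93
f 97 91 98
f 97 98 93
f 98 91 99
f 98 99 93
f 99 91 100
f 99 100 93
f 100 91 101
f 100 101 93
f 101 91 102
f 101 102 93
f 102 91 103
f 102 103 93
f 103 91 104
f 103 104 93
f 104 91 105
f 104 105 93
f 105 91 106
f 105 106 93
f 106 91 107
f 106 107 93
f 107 91 92
f 107 92 93



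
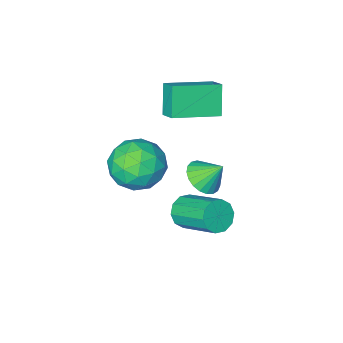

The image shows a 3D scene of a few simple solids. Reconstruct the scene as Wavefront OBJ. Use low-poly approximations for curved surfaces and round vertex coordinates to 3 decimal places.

v 0.057 3.233 2.065
v 0.703 3.242 1.043
v 0.797 1.478 2.517
v 1.443 1.487 1.495
v 1.718 2.251 2.391
v 1.261 3.335 2.112
v 0.239 1.385 1.448
v -0.218 2.469 1.169
v 0.816 2.1 0.662
v 1.73 2.635 1.245
v -0.23 2.085 2.315
v 0.684 2.62 2.898
v 0.315 3.391 1.514
v 1.185 1.329 2.046
v 1.346 1.778 2.572
v 1.726 1.783 1.972
v 0.643 3.446 2.143
v 1.023 3.451 1.542
v 1.619 2.869 2.334
v 0.477 1.269 2.018
v 0.857 1.274 1.417
v -0.226 2.937 1.588
v 0.154 2.942 0.988
v -0.119 1.851 1.226
v 0.761 2.725 0.69
v 1.196 1.694 0.955
v 0.488 1.634 0.928
v 0.22 2.271 0.764
v 1.298 3.04 1.032
v 1.733 2.009 1.298
v 1.895 2.458 1.824
v 1.626 3.095 1.66
v 1.364 2.369 0.808
v -0.233 2.711 2.262
v 0.202 1.68 2.528
v -0.126 1.625 1.9
v -0.395 2.262 1.736
v 0.304 3.026 2.605
v 0.739 1.995 2.87
v 1.28 2.449 2.796
v 1.012 3.086 2.632
v 0.136 2.351 2.752
v -2.039 2.529 -0.299
v -1.487 3.16 -0.347
v -2.581 3.071 0.599
v -1.739 3.268 -0.564
v -2.043 3.248 -0.734
v -2.347 3.103 -0.83
v -2.597 2.859 -0.834
v -2.751 2.559 -0.745
v -2.781 2.253 -0.579
v -2.684 1.995 -0.365
v -2.475 1.829 -0.139
v -2.191 1.785 0.059
v -1.881 1.869 0.195
v -1.598 2.067 0.246
v -1.391 2.345 0.202
v -1.297 2.656 0.072
v -1.331 2.944 -0.122
v -3.875 0.105 2.903
v -3.81 0.91 3.384
v -3.443 0.801 1.682
v -3.378 1.606 2.164
v -1.902 -0.326 3.356
v -1.837 0.479 3.838
v -1.47 0.37 2.136
v -1.405 1.175 2.617
v -1.18 2.704 -1.9
v -0.805 3.107 -2.424
v -1.225 4.799 -1.424
v -1.6 4.396 -0.9
v -1.253 3.075 -2.559
v -1.674 4.767 -1.56
v -1.674 2.901 -2.442
v -2.095 4.594 -1.443
v -1.906 2.652 -2.118
v -2.326 4.345 -1.119
v -1.86 2.423 -1.711
v -2.281 4.115 -0.711
v -1.555 2.301 -1.376
v -1.975 3.993 -0.376
v -1.106 2.333 -1.24
v -1.527 4.025 -0.241
v -0.685 2.506 -1.357
v -1.106 4.199 -0.358
v -0.454 2.755 -1.681
v -0.874 4.448 -0.682
v -0.499 2.985 -2.089
v -0.92 4.677 -1.089
f 1 38 17
f 38 12 41
f 17 41 6
f 38 41 17
f 1 17 13
f 17 6 18
f 13 18 2
f 17 18 13
f 1 13 22
f 13 2 23
f 22 23 8
f 13 23 22
f 1 22 34
f 22 8 37
f 34 37 11
f 22 37 34
f 1 34 38
f 34 11 42
f 38 42 12
f 34 42 38
f 2 18 29
f 18 6 32
f 29 32 10
f 18 32 29
f 6 41 19
f 41 12 40
f 19 40 5
f 41 40 19
f 12 42 39
f 42 11 35
f 39 35 3
f 42 35 39
f 11 37 36
f 37 8 24
f 36 24 7
f 37 24 36
f 8 23 28
f 23 2 25
f 28 25 9
f 23 25 28
f 4 30 16
f 30 10 31
f 16 31 5
f 30 31 16
f 4 16 14
f 16 5 15
f 14 15 3
f 16 15 14
f 4 14 21
f 14 3 20
f 21 20 7
f 14 20 21
f 4 21 26
f 21 7 27
f 26 27 9
f 21 27 26
f 4 26 30
f 26 9 33
f 30 33 10
f 26 33 30
f 5 31 19
f 31 10 32
f 19 32 6
f 31 32 19
f 3 15 39
f 15 5 40
f 39 40 12
f 15 40 39
f 7 20 36
f 20 3 35
f 36 35 11
f 20 35 36
f 9 27 28
f 27 7 24
f 28 24 8
f 27 24 28
f 10 33 29
f 33 9 25
f 29 25 2
f 33 25 29
f 44 43 46
f 44 46 45
f 46 43 47
f 46 47 45
f 47 43 48
f 47 48 45
f 48 43 49
f 48 49 45
f 49 43 50
f 49 50 45
f 50 43 51
f 50 51 45
f 51 43 52
f 51 52 45
f 52 43 53
f 52 53 45
f 53 43 54
f 53 54 45
f 54 43 55
f 54 55 45
f 55 43 56
f 55 56 45
f 56 43 57
f 56 57 45
f 57 43 58
f 57 58 45
f 58 43 59
f 58 59 45
f 59 43 44
f 59 44 45
f 61 63 60
f 64 61 60
f 60 63 62
f 62 64 60
f 61 67 63
f 65 61 64
f 65 67 61
f 63 67 62
f 66 64 62
f 62 67 66
f 66 65 64
f 67 65 66
f 69 68 72
f 69 72 70
f 70 72 73
f 70 73 71
f 72 68 74
f 72 74 73
f 73 74 75
f 73 75 71
f 74 68 76
f 74 76 75
f 75 76 77
f 75 77 71
f 76 68 78
f 76 78 77
f 77 78 79
f 77 79 71
f 78 68 80
f 78 80 79
f 79 80 81
f 79 81 71
f 80 68 82
f 80 82 81
f 81 82 83
f 81 83 71
f 82 68 84
f 82 84 83
f 83 84 85
f 83 85 71
f 84 68 86
f 84 86 85
f 85 86 87
f 85 87 71
f 86 68 88
f 86 88 87
f 87 88 89
f 87 89 71
f 88 68 69
f 88 69 89
f 89 69 70
f 89 70 71



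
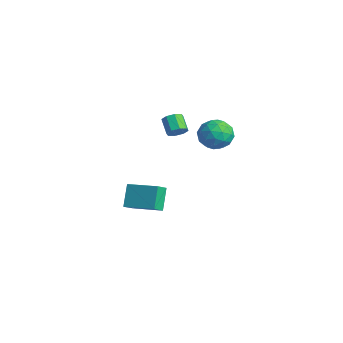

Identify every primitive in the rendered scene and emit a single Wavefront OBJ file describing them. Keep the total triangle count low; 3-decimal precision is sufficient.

v -3.441 -0.179 -3.003
v -3.12 -0.857 -2.488
v -1.925 0.816 -2.635
v -1.604 0.137 -2.121
v -2.776 -0.757 -4.179
v -2.455 -1.436 -3.665
v -1.26 0.237 -3.812
v -0.939 -0.441 -3.297
v -0.378 0.61 2.439
v -0.027 0.549 2.896
v -0.81 0.689 3.518
v -1.162 0.75 3.061
v -0.058 0.97 2.762
v -0.842 1.11 3.383
v -0.277 1.181 2.438
v -1.061 1.321 3.06
v -0.555 1.057 2.115
v -1.339 1.197 2.737
v -0.73 0.671 1.982
v -1.513 0.811 2.604
v -0.698 0.25 2.117
v -1.482 0.39 2.738
v -0.479 0.039 2.44
v -1.263 0.179 3.062
v -0.201 0.163 2.763
v -0.985 0.303 3.385
v 1.433 1.788 3.17
v 2.23 1.781 2.603
v 2.17 0.859 4.217
v 2.967 0.852 3.65
v 2.701 1.673 4.109
v 2.246 2.247 3.462
v 2.154 0.393 3.358
v 1.699 0.967 2.711
v 2.675 0.919 2.719
v 3.013 1.71 3.183
v 1.387 0.93 3.637
v 1.725 1.721 4.101
v 1.767 1.866 2.795
v 2.633 0.774 4.025
v 2.477 1.256 4.295
v 2.945 1.252 3.962
v 1.776 2.14 3.3
v 2.244 2.136 2.966
v 2.522 2.073 3.852
v 2.156 0.504 3.854
v 2.624 0.5 3.52
v 1.455 1.388 2.858
v 1.923 1.384 2.525
v 1.878 0.567 2.968
v 2.497 1.355 2.529
v 2.93 0.809 3.145
v 2.453 0.539 2.973
v 2.185 0.877 2.593
v 2.695 1.82 2.802
v 3.129 1.274 3.418
v 2.973 1.757 3.688
v 2.705 2.094 3.308
v 2.957 1.313 2.87
v 1.271 1.366 3.402
v 1.705 0.82 4.018
v 1.695 0.546 3.512
v 1.427 0.883 3.132
v 1.47 1.831 3.675
v 1.903 1.285 4.291
v 2.215 1.763 4.227
v 1.947 2.101 3.847
v 1.443 1.327 3.95
f 2 4 1
f 5 2 1
f 1 4 3
f 3 5 1
f 2 8 4
f 6 2 5
f 6 8 2
f 4 8 3
f 7 5 3
f 3 8 7
f 7 6 5
f 8 6 7
f 10 9 13
f 10 13 11
f 11 13 14
f 11 14 12
f 13 9 15
f 13 15 14
f 14 15 16
f 14 16 12
f 15 9 17
f 15 17 16
f 16 17 18
f 16 18 12
f 17 9 19
f 17 19 18
f 18 19 20
f 18 20 12
f 19 9 21
f 19 21 20
f 20 21 22
f 20 22 12
f 21 9 23
f 21 23 22
f 22 23 24
f 22 24 12
f 23 9 25
f 23 25 24
f 24 25 26
f 24 26 12
f 25 9 10
f 25 10 26
f 26 10 11
f 26 11 12
f 27 64 43
f 64 38 67
f 43 67 32
f 64 67 43
f 27 43 39
f 43 32 44
f 39 44 28
f 43 44 39
f 27 39 48
f 39 28 49
f 48 49 34
f 39 49 48
f 27 48 60
f 48 34 63
f 60 63 37
f 48 63 60
f 27 60 64
f 60 37 68
f 64 68 38
f 60 68 64
f 28 44 55
f 44 32 58
f 55 58 36
f 44 58 55
f 32 67 45
f 67 38 66
f 45 66 31
f 67 66 45
f 38 68 65
f 68 37 61
f 65 61 29
f 68 61 65
f 37 63 62
f 63 34 50
f 62 50 33
f 63 50 62
f 34 49 54
f 49 28 51
f 54 51 35
f 49 51 54
f 30 56 42
f 56 36 57
f 42 57 31
f 56 57 42
f 30 42 40
f 42 31 41
f 40 41 29
f 42 41 40
f 30 40 47
f 40 29 46
f 47 46 33
f 40 46 47
f 30 47 52
f 47 33 53
f 52 53 35
f 47 53 52
f 30 52 56
f 52 35 59
f 56 59 36
f 52 59 56
f 31 57 45
f 57 36 58
f 45 58 32
f 57 58 45
f 29 41 65
f 41 31 66
f 65 66 38
f 41 66 65
f 33 46 62
f 46 29 61
f 62 61 37
f 46 61 62
f 35 53 54
f 53 33 50
f 54 50 34
f 53 50 54
f 36 59 55
f 59 35 51
f 55 51 28
f 59 51 55



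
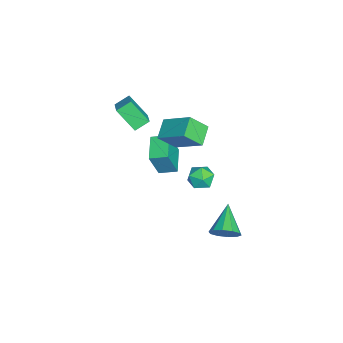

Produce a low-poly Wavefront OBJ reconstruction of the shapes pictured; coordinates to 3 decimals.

v 3.834 3.142 -3.745
v 4.193 3.537 -3.096
v 2.246 3.158 -2.875
v 4.016 3.897 -3.425
v 3.77 3.97 -3.876
v 3.548 3.726 -4.277
v 3.435 3.259 -4.475
v 3.475 2.748 -4.394
v 3.651 2.387 -4.065
v 3.898 2.315 -3.613
v 4.12 2.559 -3.212
v 4.232 3.025 -3.014
v -0.759 2.191 -3.596
v -0.139 1.645 -3.51
v -1.421 1.315 -4.37
v -0.801 0.769 -4.284
v -1.284 0.954 -3.635
v -0.875 1.496 -3.156
v -0.685 1.464 -4.724
v -0.276 2.006 -4.245
v -0.093 1.196 -4.207
v -0.463 0.881 -3.534
v -1.097 2.079 -4.346
v -1.467 1.764 -3.673
v -3.699 -2.461 -2.576
v -4.107 -3.498 -1.331
v -4.105 -1.724 -2.094
v -4.512 -2.76 -0.849
v -2.588 -2.22 -2.011
v -2.995 -3.256 -0.766
v -2.993 -1.482 -1.529
v -3.401 -2.519 -0.284
v -2.715 -0.702 -1.01
v -1.942 0.781 0.104
v -3.028 0.236 -2.042
v -2.254 1.72 -0.928
v -1.586 -0.9 -1.532
v -0.812 0.584 -0.418
v -1.898 0.039 -2.564
v -1.125 1.522 -1.45
v -3.496 -0.984 -4.666
v -3.009 -1.443 -2.92
v -3.487 0.032 -4.401
v -3 -0.427 -2.655
v -1.98 -0.893 -5.065
v -1.493 -1.352 -3.319
v -1.971 0.123 -4.8
v -1.484 -0.336 -3.054
f 2 1 4
f 2 4 3
f 4 1 5
f 4 5 3
f 5 1 6
f 5 6 3
f 6 1 7
f 6 7 3
f 7 1 8
f 7 8 3
f 8 1 9
f 8 9 3
f 9 1 10
f 9 10 3
f 10 1 11
f 10 11 3
f 11 1 12
f 11 12 3
f 12 1 2
f 12 2 3
f 13 24 18
f 13 18 14
f 13 14 20
f 13 20 23
f 13 23 24
f 14 18 22
f 18 24 17
f 24 23 15
f 23 20 19
f 20 14 21
f 16 22 17
f 16 17 15
f 16 15 19
f 16 19 21
f 16 21 22
f 17 22 18
f 15 17 24
f 19 15 23
f 21 19 20
f 22 21 14
f 26 28 25
f 29 26 25
f 25 28 27
f 27 29 25
f 26 32 28
f 30 26 29
f 30 32 26
f 28 32 27
f 31 29 27
f 27 32 31
f 31 30 29
f 32 30 31
f 34 36 33
f 37 34 33
f 33 36 35
f 35 37 33
f 34 40 36
f 38 34 37
f 38 40 34
f 36 40 35
f 39 37 35
f 35 40 39
f 39 38 37
f 40 38 39
f 42 44 41
f 45 42 41
f 41 44 43
f 43 45 41
f 42 48 44
f 46 42 45
f 46 48 42
f 44 48 43
f 47 45 43
f 43 48 47
f 47 46 45
f 48 46 47



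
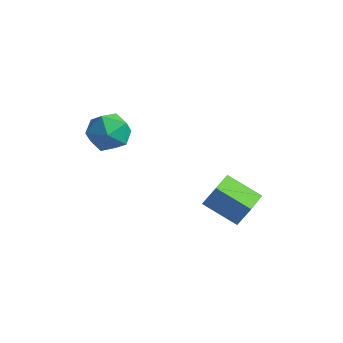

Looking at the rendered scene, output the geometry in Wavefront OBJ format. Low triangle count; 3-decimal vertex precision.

v -0.698 0.671 -2.469
v -0.253 1.066 -1.462
v -1.233 2.339 -2.887
v -0.788 2.734 -1.879
v 0.948 0.986 -3.321
v 1.393 1.381 -2.313
v 0.413 2.654 -3.738
v 0.858 3.049 -2.731
v -4.035 -1.031 3.069
v -3.265 -0.987 2.249
v -4.315 -2.793 2.711
v -3.545 -2.749 1.891
v -3.228 -2.659 2.967
v -3.054 -1.57 3.188
v -4.526 -2.21 1.772
v -4.352 -1.121 1.993
v -3.568 -1.716 1.448
v -2.766 -1.993 2.186
v -4.814 -1.787 2.774
v -4.012 -2.064 3.512
f 2 4 1
f 5 2 1
f 1 4 3
f 3 5 1
f 2 8 4
f 6 2 5
f 6 8 2
f 4 8 3
f 7 5 3
f 3 8 7
f 7 6 5
f 8 6 7
f 9 20 14
f 9 14 10
f 9 10 16
f 9 16 19
f 9 19 20
f 10 14 18
f 14 20 13
f 20 19 11
f 19 16 15
f 16 10 17
f 12 18 13
f 12 13 11
f 12 11 15
f 12 15 17
f 12 17 18
f 13 18 14
f 11 13 20
f 15 11 19
f 17 15 16
f 18 17 10



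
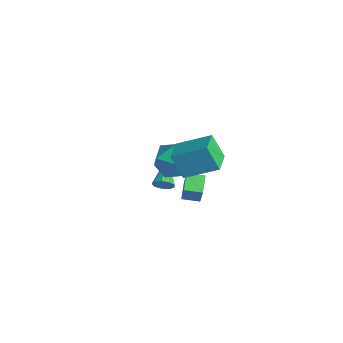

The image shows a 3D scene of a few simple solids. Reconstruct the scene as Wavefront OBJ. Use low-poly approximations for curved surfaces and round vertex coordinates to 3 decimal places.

v -0.341 0.662 0.049
v 0.665 -0.041 0.121
v -1.365 -0.699 1.079
v -0.359 -1.402 1.151
v -0.411 -0.339 1.768
v 0.222 0.502 1.131
v -0.922 -1.242 0.069
v -0.289 -0.401 -0.568
v 0.307 -1.218 0.133
v 0.622 -0.66 1.183
v -1.322 -0.08 0.017
v -1.007 0.478 1.067
v -3.002 0.213 -4.082
v -2.643 0.398 -3.612
v -4.538 1.207 -3.298
v -2.623 0.679 -3.928
v -2.78 0.742 -4.317
v -3.041 0.558 -4.596
v -3.284 0.212 -4.634
v -3.395 -0.133 -4.414
v -3.322 -0.316 -4.038
v -3.099 -0.251 -3.683
v -2.831 0.031 -3.515
v -0.714 0.328 -1.827
v -0.211 0.229 -0.588
v -0.24 1.153 -1.953
v 0.263 1.054 -0.715
v 0.157 -0.234 -2.225
v 0.66 -0.333 -0.987
v 0.631 0.591 -2.352
v 1.134 0.492 -1.113
v 1.022 -0.251 1.394
v 0.429 -0.663 2.732
v 1.94 1.258 2.266
v 1.346 0.847 3.603
v 2.134 -1.067 1.637
v 1.54 -1.478 2.974
v 3.051 0.443 2.508
v 2.458 0.031 3.846
f 1 12 6
f 1 6 2
f 1 2 8
f 1 8 11
f 1 11 12
f 2 6 10
f 6 12 5
f 12 11 3
f 11 8 7
f 8 2 9
f 4 10 5
f 4 5 3
f 4 3 7
f 4 7 9
f 4 9 10
f 5 10 6
f 3 5 12
f 7 3 11
f 9 7 8
f 10 9 2
f 14 13 16
f 14 16 15
f 16 13 17
f 16 17 15
f 17 13 18
f 17 18 15
f 18 13 19
f 18 19 15
f 19 13 20
f 19 20 15
f 20 13 21
f 20 21 15
f 21 13 22
f 21 22 15
f 22 13 23
f 22 23 15
f 23 13 14
f 23 14 15
f 25 27 24
f 28 25 24
f 24 27 26
f 26 28 24
f 25 31 27
f 29 25 28
f 29 31 25
f 27 31 26
f 30 28 26
f 26 31 30
f 30 29 28
f 31 29 30
f 33 35 32
f 36 33 32
f 32 35 34
f 34 36 32
f 33 39 35
f 37 33 36
f 37 39 33
f 35 39 34
f 38 36 34
f 34 39 38
f 38 37 36
f 39 37 38



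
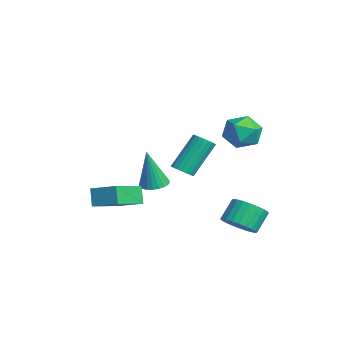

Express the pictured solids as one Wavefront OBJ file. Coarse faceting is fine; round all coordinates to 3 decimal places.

v 1.972 0.756 1.5
v 2.47 0.603 1.756
v 1.985 1.771 3.395
v 1.488 1.924 3.14
v 2.535 0.801 1.635
v 2.05 1.969 3.274
v 2.502 0.991 1.49
v 2.018 2.159 3.129
v 2.378 1.14 1.347
v 1.894 2.308 2.986
v 2.184 1.223 1.23
v 1.7 2.391 2.869
v 1.953 1.225 1.16
v 1.469 2.393 2.799
v 1.726 1.146 1.149
v 1.241 2.314 2.788
v 1.541 1 1.199
v 1.056 2.168 2.838
v 1.43 0.811 1.301
v 0.946 1.979 2.94
v 1.414 0.613 1.437
v 0.929 1.781 3.076
v 1.494 0.439 1.585
v 1.009 1.607 3.224
v 1.656 0.321 1.717
v 1.172 1.489 3.356
v 1.874 0.277 1.813
v 1.389 1.445 3.452
v 2.108 0.317 1.854
v 1.624 1.484 3.493
v 2.319 0.432 1.834
v 1.834 1.6 3.473
v 3.793 2.848 -1.332
v 4.215 3.564 -1.649
v 3.75 4.248 -0.726
v 3.327 3.532 -0.408
v 3.912 3.584 -1.817
v 3.446 4.268 -0.894
v 3.59 3.492 -1.911
v 3.125 4.177 -0.988
v 3.3 3.302 -1.917
v 2.834 3.987 -0.993
v 3.084 3.043 -1.834
v 2.619 3.727 -0.91
v 2.976 2.754 -1.674
v 2.511 3.438 -0.75
v 2.993 2.48 -1.462
v 2.528 3.164 -0.538
v 3.131 2.261 -1.23
v 2.666 2.945 -0.307
v 3.37 2.132 -1.014
v 2.905 2.816 -0.091
v 3.674 2.112 -0.846
v 3.208 2.796 0.077
v 3.995 2.203 -0.752
v 3.53 2.888 0.171
v 4.286 2.393 -0.747
v 3.82 3.078 0.177
v 4.501 2.653 -0.83
v 4.036 3.337 0.094
v 4.609 2.942 -0.99
v 4.144 3.626 -0.066
v 4.592 3.216 -1.202
v 4.127 3.9 -0.278
v 4.454 3.435 -1.433
v 3.989 4.119 -0.51
v -1.659 -1.351 -2.147
v -2.162 -1.305 -1.237
v -0.692 -0.37 -1.662
v -1.195 -0.325 -0.752
v -0.525 -2.815 -1.448
v -1.028 -2.77 -0.538
v 0.442 -1.835 -0.963
v -0.061 -1.789 -0.053
v 1.403 3.804 3.996
v 2.22 4.389 3.898
v 2.3 2.491 3.622
v 3.117 3.076 3.524
v 2.709 2.927 4.436
v 2.155 3.738 4.667
v 2.365 3.142 2.853
v 1.811 3.953 3.084
v 2.814 3.98 3.192
v 3.027 3.847 4.17
v 1.493 3.033 3.35
v 1.706 2.9 4.328
v -2.213 0.55 -1.168
v -1.723 1.084 -1.08
v -2.187 0.17 0.988
v -1.967 1.228 -1.052
v -2.248 1.268 -1.041
v -2.525 1.2 -1.05
v -2.754 1.032 -1.076
v -2.9 0.792 -1.117
v -2.942 0.514 -1.166
v -2.873 0.242 -1.215
v -2.704 0.017 -1.256
v -2.46 -0.127 -1.285
v -2.178 -0.168 -1.295
v -1.902 -0.099 -1.287
v -1.673 0.068 -1.26
v -1.526 0.309 -1.219
v -1.484 0.587 -1.171
v -1.553 0.859 -1.122
f 2 1 5
f 2 5 3
f 3 5 6
f 3 6 4
f 5 1 7
f 5 7 6
f 6 7 8
f 6 8 4
f 7 1 9
f 7 9 8
f 8 9 10
f 8 10 4
f 9 1 11
f 9 11 10
f 10 11 12
f 10 12 4
f 11 1 13
f 11 13 12
f 12 13 14
f 12 14 4
f 13 1 15
f 13 15 14
f 14 15 16
f 14 16 4
f 15 1 17
f 15 17 16
f 16 17 18
f 16 18 4
f 17 1 19
f 17 19 18
f 18 19 20
f 18 20 4
f 19 1 21
f 19 21 20
f 20 21 22
f 20 22 4
f 21 1 23
f 21 23 22
f 22 23 24
f 22 24 4
f 23 1 25
f 23 25 24
f 24 25 26
f 24 26 4
f 25 1 27
f 25 27 26
f 26 27 28
f 26 28 4
f 27 1 29
f 27 29 28
f 28 29 30
f 28 30 4
f 29 1 31
f 29 31 30
f 30 31 32
f 30 32 4
f 31 1 2
f 31 2 32
f 32 2 3
f 32 3 4
f 34 33 37
f 34 37 35
f 35 37 38
f 35 38 36
f 37 33 39
f 37 39 38
f 38 39 40
f 38 40 36
f 39 33 41
f 39 41 40
f 40 41 42
f 40 42 36
f 41 33 43
f 41 43 42
f 42 43 44
f 42 44 36
f 43 33 45
f 43 45 44
f 44 45 46
f 44 46 36
f 45 33 47
f 45 47 46
f 46 47 48
f 46 48 36
f 47 33 49
f 47 49 48
f 48 49 50
f 48 50 36
f 49 33 51
f 49 51 50
f 50 51 52
f 50 52 36
f 51 33 53
f 51 53 52
f 52 53 54
f 52 54 36
f 53 33 55
f 53 55 54
f 54 55 56
f 54 56 36
f 55 33 57
f 55 57 56
f 56 57 58
f 56 58 36
f 57 33 59
f 57 59 58
f 58 59 60
f 58 60 36
f 59 33 61
f 59 61 60
f 60 61 62
f 60 62 36
f 61 33 63
f 61 63 62
f 62 63 64
f 62 64 36
f 63 33 65
f 63 65 64
f 64 65 66
f 64 66 36
f 65 33 34
f 65 34 66
f 66 34 35
f 66 35 36
f 68 70 67
f 71 68 67
f 67 70 69
f 69 71 67
f 68 74 70
f 72 68 71
f 72 74 68
f 70 74 69
f 73 71 69
f 69 74 73
f 73 72 71
f 74 72 73
f 75 86 80
f 75 80 76
f 75 76 82
f 75 82 85
f 75 85 86
f 76 80 84
f 80 86 79
f 86 85 77
f 85 82 81
f 82 76 83
f 78 84 79
f 78 79 77
f 78 77 81
f 78 81 83
f 78 83 84
f 79 84 80
f 77 79 86
f 81 77 85
f 83 81 82
f 84 83 76
f 88 87 90
f 88 90 89
f 90 87 91
f 90 91 89
f 91 87 92
f 91 92 89
f 92 87 93
f 92 93 89
f 93 87 94
f 93 94 89
f 94 87 95
f 94 95 89
f 95 87 96
f 95 96 89
f 96 87 97
f 96 97 89
f 97 87 98
f 97 98 89
f 98 87 99
f 98 99 89
f 99 87 100
f 99 100 89
f 100 87 101
f 100 101 89
f 101 87 102
f 101 102 89
f 102 87 103
f 102 103 89
f 103 87 104
f 103 104 89
f 104 87 88
f 104 88 89



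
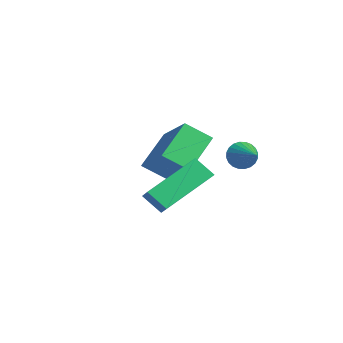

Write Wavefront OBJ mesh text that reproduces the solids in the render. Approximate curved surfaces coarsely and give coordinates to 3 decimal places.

v 0.866 -3.765 -0.202
v 0.576 -1.942 0.756
v 0.145 -3.593 -0.747
v -0.145 -1.77 0.211
v 1.405 -3.37 -0.791
v 1.115 -1.547 0.167
v 0.684 -3.198 -1.336
v 0.394 -1.375 -0.378
v -2.841 -1.151 -1.902
v -3.331 -1.943 -1.262
v -3.501 0.039 -0.934
v -3.991 -0.753 -0.294
v -1.189 -1.207 -0.706
v -1.679 -1.999 -0.066
v -1.849 -0.017 0.262
v -2.339 -0.809 0.902
v 0.397 -0.159 0.424
v 0.61 0.039 -0.054
v 1.463 -0.221 0.876
v 0.574 0.224 0.057
v 0.511 0.351 0.223
v 0.431 0.4 0.42
v 0.345 0.364 0.618
v 0.267 0.248 0.786
v 0.209 0.071 0.899
v 0.179 -0.142 0.94
v 0.183 -0.357 0.903
v 0.219 -0.542 0.792
v 0.282 -0.669 0.626
v 0.362 -0.718 0.429
v 0.448 -0.682 0.231
v 0.526 -0.567 0.063
v 0.584 -0.389 -0.05
v 0.614 -0.177 -0.091
f 2 4 1
f 5 2 1
f 1 4 3
f 3 5 1
f 2 8 4
f 6 2 5
f 6 8 2
f 4 8 3
f 7 5 3
f 3 8 7
f 7 6 5
f 8 6 7
f 10 12 9
f 13 10 9
f 9 12 11
f 11 13 9
f 10 16 12
f 14 10 13
f 14 16 10
f 12 16 11
f 15 13 11
f 11 16 15
f 15 14 13
f 16 14 15
f 18 17 20
f 18 20 19
f 20 17 21
f 20 21 19
f 21 17 22
f 21 22 19
f 22 17 23
f 22 23 19
f 23 17 24
f 23 24 19
f 24 17 25
f 24 25 19
f 25 17 26
f 25 26 19
f 26 17 27
f 26 27 19
f 27 17 28
f 27 28 19
f 28 17 29
f 28 29 19
f 29 17 30
f 29 30 19
f 30 17 31
f 30 31 19
f 31 17 32
f 31 32 19
f 32 17 33
f 32 33 19
f 33 17 34
f 33 34 19
f 34 17 18
f 34 18 19



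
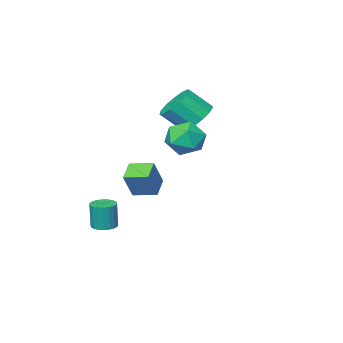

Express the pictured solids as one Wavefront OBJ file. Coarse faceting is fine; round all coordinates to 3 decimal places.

v 3.123 -0.535 -2.62
v 3.538 -0.864 -2.635
v 3.573 -0.873 -1.455
v 3.157 -0.545 -1.44
v 3.636 -0.666 -2.636
v 3.671 -0.676 -1.456
v 3.645 -0.446 -2.634
v 3.68 -0.456 -1.455
v 3.564 -0.241 -2.63
v 3.598 -0.251 -1.451
v 3.406 -0.087 -2.624
v 3.441 -0.097 -1.445
v 3.199 -0.011 -2.618
v 3.234 -0.02 -1.438
v 2.98 -0.025 -2.611
v 3.014 -0.034 -1.432
v 2.784 -0.127 -2.607
v 2.819 -0.137 -1.427
v 2.648 -0.3 -2.604
v 2.683 -0.31 -1.424
v 2.593 -0.514 -2.604
v 2.628 -0.523 -1.425
v 2.63 -0.731 -2.607
v 2.665 -0.741 -1.427
v 2.752 -0.915 -2.612
v 2.787 -0.924 -1.432
v 2.939 -1.032 -2.618
v 2.973 -1.042 -1.439
v 3.157 -1.064 -2.625
v 3.191 -1.074 -1.445
v 3.369 -1.005 -2.631
v 3.403 -1.014 -1.451
v -1.188 -0.477 2.238
v -0.491 -0.231 1.799
v 0.246 -0.776 2.664
v -0.452 -1.023 3.102
v -0.591 0.128 2.11
v 0.146 -0.418 2.975
v -0.88 0.294 2.461
v -0.143 -0.251 3.326
v -1.267 0.215 2.741
v -0.531 -0.33 3.606
v -1.63 -0.084 2.862
v -0.893 -0.629 3.727
v -1.852 -0.507 2.784
v -1.115 -1.052 3.649
v -1.863 -0.921 2.533
v -1.127 -1.466 3.397
v -1.66 -1.195 2.188
v -0.924 -1.74 3.053
v -1.308 -1.24 1.859
v -0.571 -1.785 2.723
v -0.917 -1.044 1.65
v -0.18 -1.589 2.515
v -0.612 -0.667 1.628
v 0.124 -1.212 2.492
v 1.267 -0.98 -0.81
v 1.829 -0.767 0.32
v 0.655 -0.178 -0.657
v 1.217 0.035 0.473
v 1.903 -0.415 -1.233
v 2.465 -0.202 -0.103
v 1.291 0.387 -1.08
v 1.853 0.6 0.05
v 1.401 3.797 3.125
v 2.082 3.987 2.632
v 1.778 2.453 3.128
v 2.459 2.643 2.635
v 2.43 2.914 3.453
v 2.197 3.744 3.451
v 1.663 2.696 2.309
v 1.43 3.526 2.307
v 2.244 3.306 2.127
v 2.718 3.441 2.835
v 1.142 2.999 2.925
v 1.616 3.134 3.633
f 2 1 5
f 2 5 3
f 3 5 6
f 3 6 4
f 5 1 7
f 5 7 6
f 6 7 8
f 6 8 4
f 7 1 9
f 7 9 8
f 8 9 10
f 8 10 4
f 9 1 11
f 9 11 10
f 10 11 12
f 10 12 4
f 11 1 13
f 11 13 12
f 12 13 14
f 12 14 4
f 13 1 15
f 13 15 14
f 14 15 16
f 14 16 4
f 15 1 17
f 15 17 16
f 16 17 18
f 16 18 4
f 17 1 19
f 17 19 18
f 18 19 20
f 18 20 4
f 19 1 21
f 19 21 20
f 20 21 22
f 20 22 4
f 21 1 23
f 21 23 22
f 22 23 24
f 22 24 4
f 23 1 25
f 23 25 24
f 24 25 26
f 24 26 4
f 25 1 27
f 25 27 26
f 26 27 28
f 26 28 4
f 27 1 29
f 27 29 28
f 28 29 30
f 28 30 4
f 29 1 31
f 29 31 30
f 30 31 32
f 30 32 4
f 31 1 2
f 31 2 32
f 32 2 3
f 32 3 4
f 34 33 37
f 34 37 35
f 35 37 38
f 35 38 36
f 37 33 39
f 37 39 38
f 38 39 40
f 38 40 36
f 39 33 41
f 39 41 40
f 40 41 42
f 40 42 36
f 41 33 43
f 41 43 42
f 42 43 44
f 42 44 36
f 43 33 45
f 43 45 44
f 44 45 46
f 44 46 36
f 45 33 47
f 45 47 46
f 46 47 48
f 46 48 36
f 47 33 49
f 47 49 48
f 48 49 50
f 48 50 36
f 49 33 51
f 49 51 50
f 50 51 52
f 50 52 36
f 51 33 53
f 51 53 52
f 52 53 54
f 52 54 36
f 53 33 55
f 53 55 54
f 54 55 56
f 54 56 36
f 55 33 34
f 55 34 56
f 56 34 35
f 56 35 36
f 58 60 57
f 61 58 57
f 57 60 59
f 59 61 57
f 58 64 60
f 62 58 61
f 62 64 58
f 60 64 59
f 63 61 59
f 59 64 63
f 63 62 61
f 64 62 63
f 65 76 70
f 65 70 66
f 65 66 72
f 65 72 75
f 65 75 76
f 66 70 74
f 70 76 69
f 76 75 67
f 75 72 71
f 72 66 73
f 68 74 69
f 68 69 67
f 68 67 71
f 68 71 73
f 68 73 74
f 69 74 70
f 67 69 76
f 71 67 75
f 73 71 72
f 74 73 66

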